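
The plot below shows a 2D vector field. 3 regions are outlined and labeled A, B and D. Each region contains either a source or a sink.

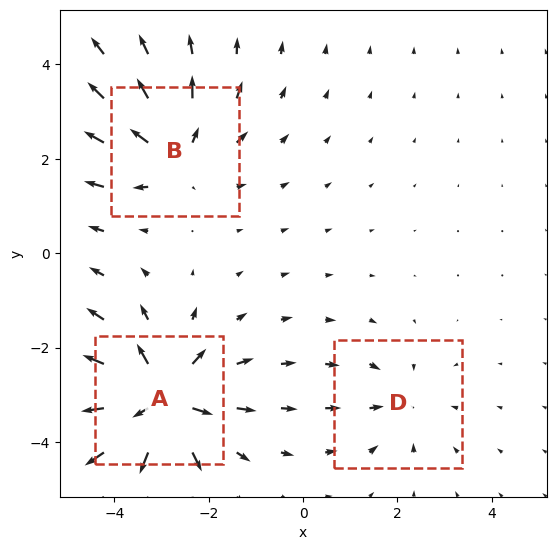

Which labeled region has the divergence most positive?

A

Divergence at each region's feature centre — A: about +5, B: about +4, D: about -2. Region A is most positive.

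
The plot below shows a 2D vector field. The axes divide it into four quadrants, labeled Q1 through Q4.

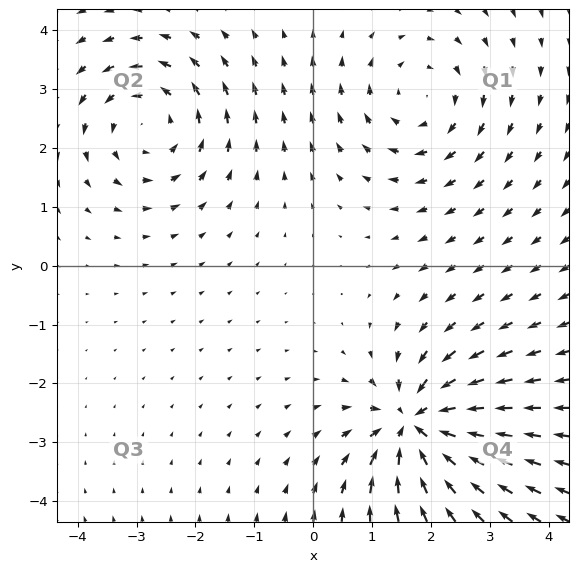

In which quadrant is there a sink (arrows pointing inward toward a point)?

The sink sits at approximately (1.8, -2.7), which lies in quadrant Q4. The divergence there is about -6, negative as expected for a sink.

Q4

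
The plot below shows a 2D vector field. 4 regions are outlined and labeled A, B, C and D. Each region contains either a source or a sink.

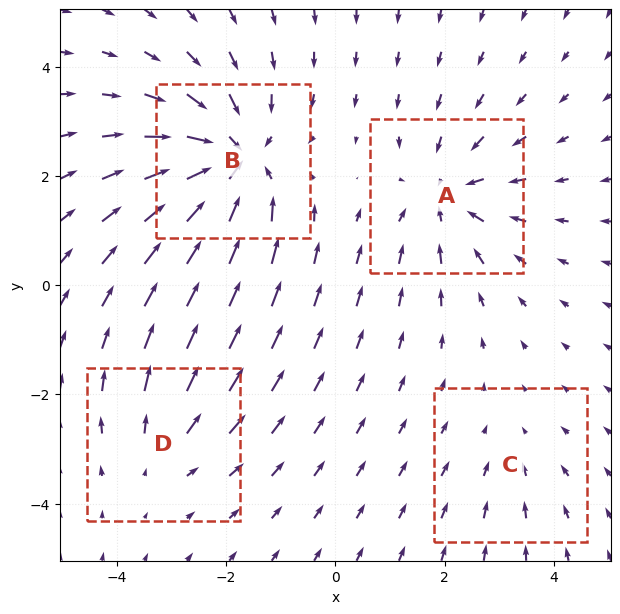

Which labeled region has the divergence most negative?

B

Divergence at each region's feature centre — A: about -4, B: about -6, C: about -2, D: about +3. Region B is most negative.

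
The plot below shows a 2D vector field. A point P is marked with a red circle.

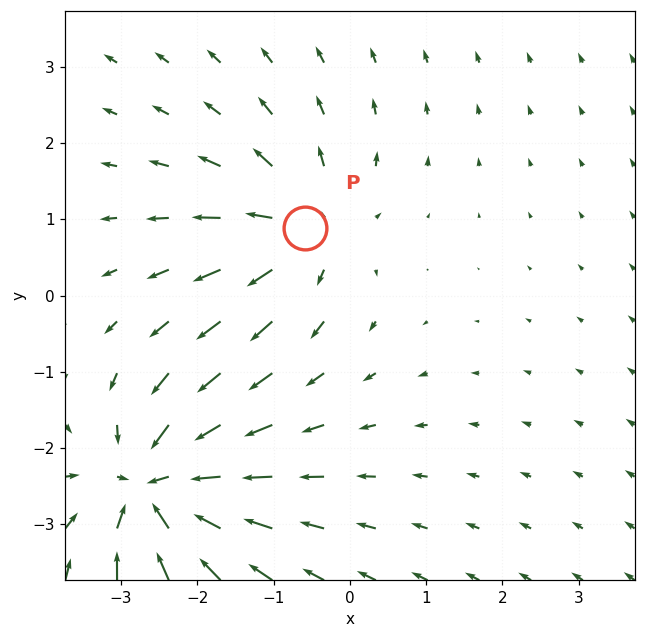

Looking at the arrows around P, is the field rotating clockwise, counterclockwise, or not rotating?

not rotating

Near P at (-0.6, 0.9) the arrows show no circulation. The curl there is ≈0.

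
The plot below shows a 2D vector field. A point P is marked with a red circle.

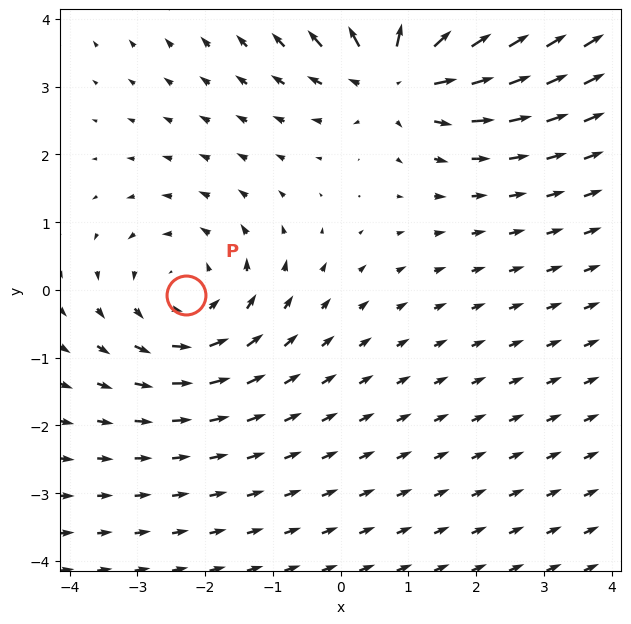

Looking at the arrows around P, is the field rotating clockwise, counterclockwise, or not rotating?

counterclockwise

Near P at (-2.3, -0.1) the arrows circulate counterclockwise. The curl (z-component) there is about +3; positive curl means counterclockwise rotation.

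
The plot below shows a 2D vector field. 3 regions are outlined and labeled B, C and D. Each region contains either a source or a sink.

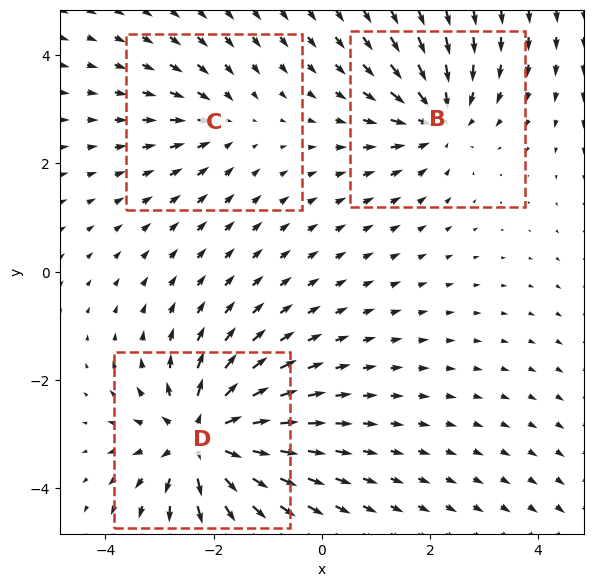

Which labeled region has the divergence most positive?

D

Divergence at each region's feature centre — B: about -4, C: about -2, D: about +6. Region D is most positive.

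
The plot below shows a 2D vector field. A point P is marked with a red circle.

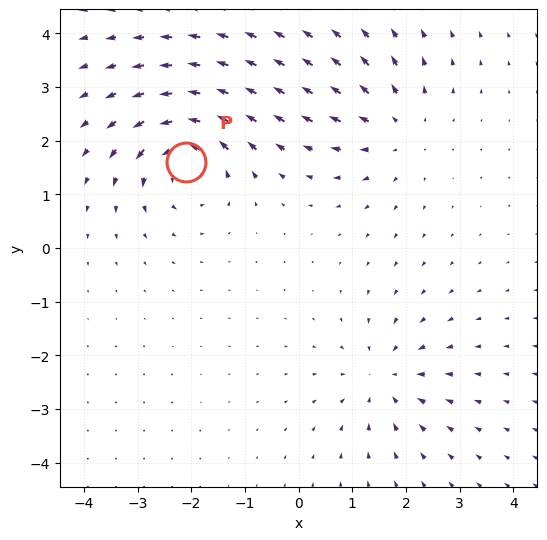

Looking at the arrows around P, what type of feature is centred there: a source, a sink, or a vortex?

At P (-2.1, 1.6) the arrows circulate counterclockwise. Divergence ≈0, curl about +7 — near-zero divergence with nonzero curl is a vortex.

vortex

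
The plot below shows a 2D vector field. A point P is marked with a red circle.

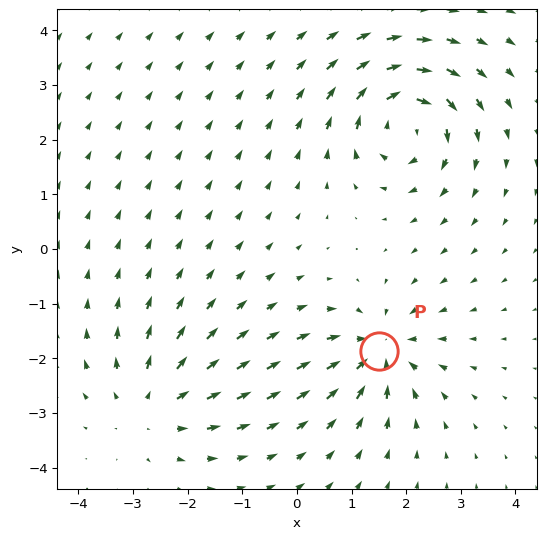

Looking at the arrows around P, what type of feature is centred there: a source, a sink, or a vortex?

sink

At P (1.5, -1.9) the arrows converge inward. Divergence about -5, curl ≈0 — negative divergence with near-zero curl is a sink.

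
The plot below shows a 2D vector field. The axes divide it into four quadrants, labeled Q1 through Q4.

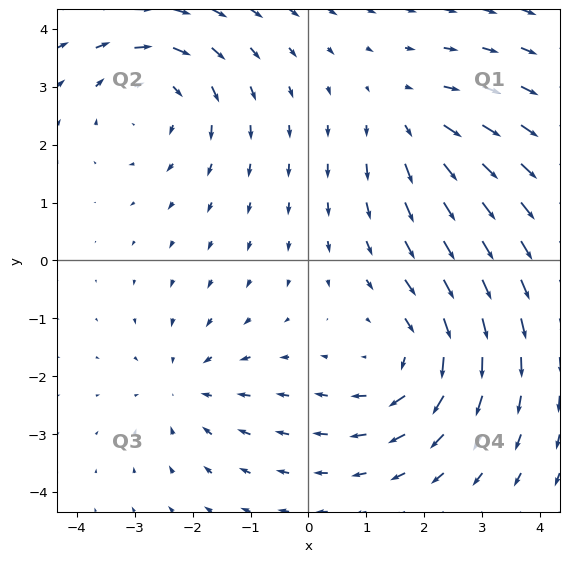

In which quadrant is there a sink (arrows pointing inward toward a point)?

The sink sits at approximately (-2.1, -2.2), which lies in quadrant Q3. The divergence there is about -3, negative as expected for a sink.

Q3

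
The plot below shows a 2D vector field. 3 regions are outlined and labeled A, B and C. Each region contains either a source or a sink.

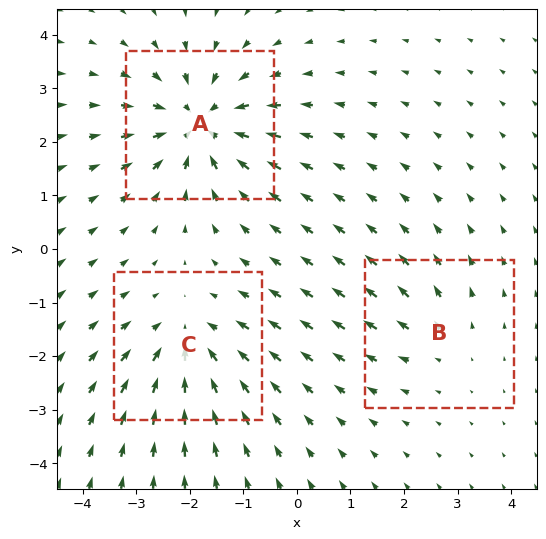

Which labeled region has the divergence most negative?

A

Divergence at each region's feature centre — A: about -5, B: about +2, C: about -3. Region A is most negative.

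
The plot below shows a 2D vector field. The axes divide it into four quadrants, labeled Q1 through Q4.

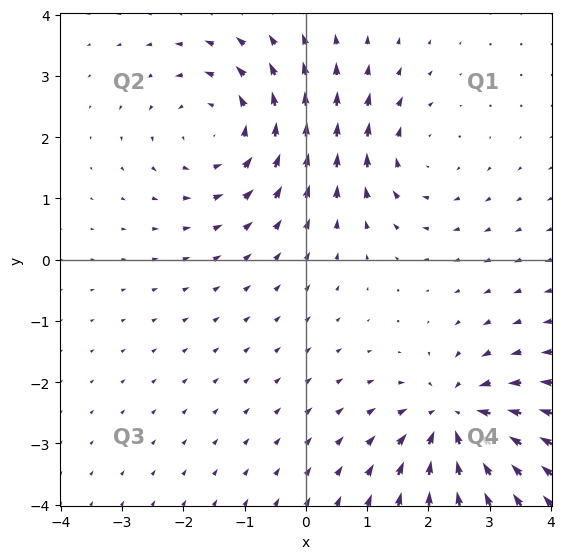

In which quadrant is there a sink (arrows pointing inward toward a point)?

The sink sits at approximately (2.4, -2.6), which lies in quadrant Q4. The divergence there is about -6, negative as expected for a sink.

Q4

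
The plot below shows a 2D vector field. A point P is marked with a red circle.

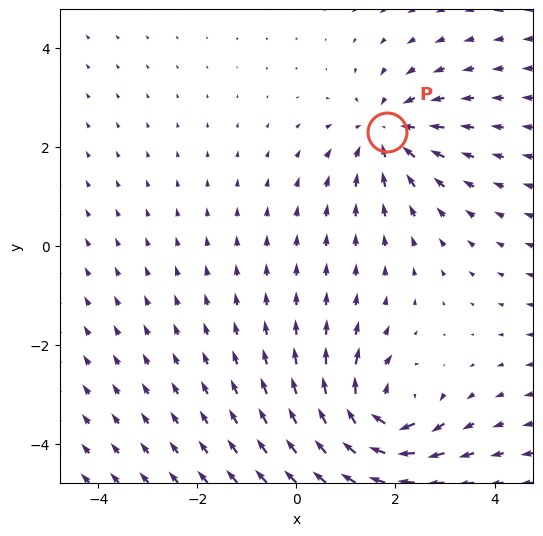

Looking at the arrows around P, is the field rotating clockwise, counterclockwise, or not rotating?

Near P at (1.8, 2.3) the arrows show no circulation. The curl there is ≈0.

not rotating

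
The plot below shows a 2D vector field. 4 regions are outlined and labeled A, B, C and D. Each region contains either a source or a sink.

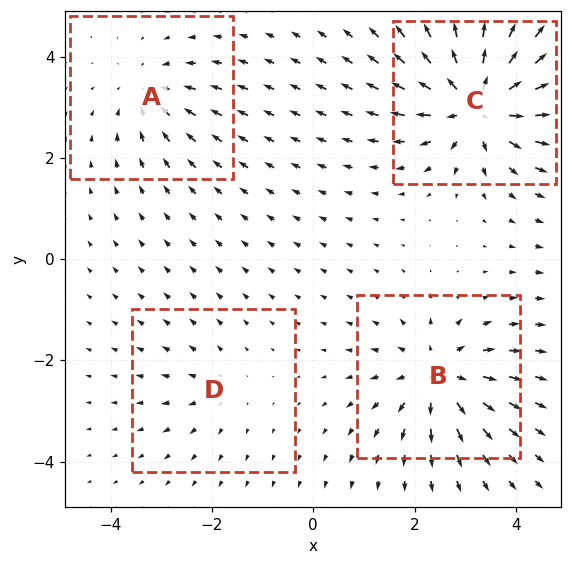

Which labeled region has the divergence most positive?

Divergence at each region's feature centre — A: about -4, B: about +5, C: about +8, D: about +2. Region C is most positive.

C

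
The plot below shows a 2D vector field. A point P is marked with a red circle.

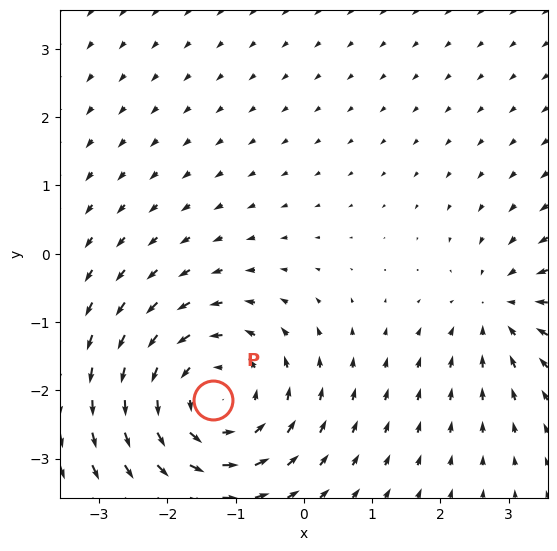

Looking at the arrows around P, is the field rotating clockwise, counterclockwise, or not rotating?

counterclockwise

Near P at (-1.3, -2.1) the arrows circulate counterclockwise. The curl (z-component) there is about +4; positive curl means counterclockwise rotation.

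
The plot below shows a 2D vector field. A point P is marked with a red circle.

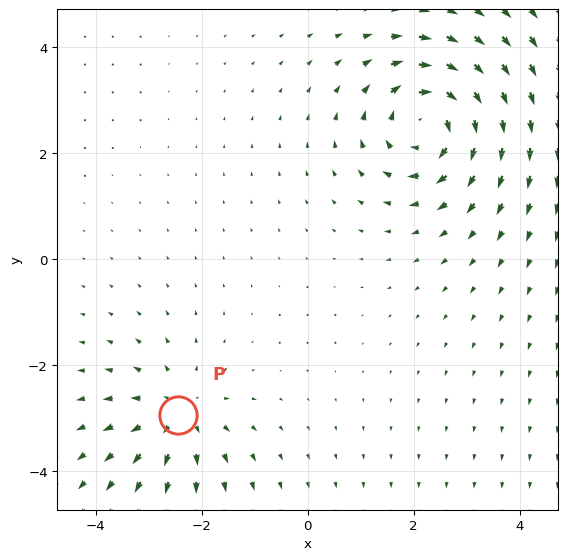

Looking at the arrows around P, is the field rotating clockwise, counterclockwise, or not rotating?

not rotating

Near P at (-2.5, -2.9) the arrows show no circulation. The curl there is ≈0.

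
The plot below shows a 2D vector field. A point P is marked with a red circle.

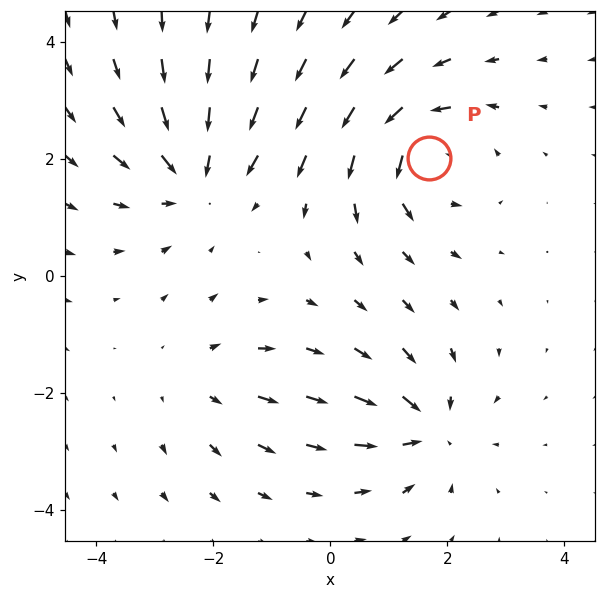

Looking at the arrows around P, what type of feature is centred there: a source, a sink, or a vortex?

At P (1.7, 2.0) the arrows circulate counterclockwise. Divergence ≈0, curl about +5 — near-zero divergence with nonzero curl is a vortex.

vortex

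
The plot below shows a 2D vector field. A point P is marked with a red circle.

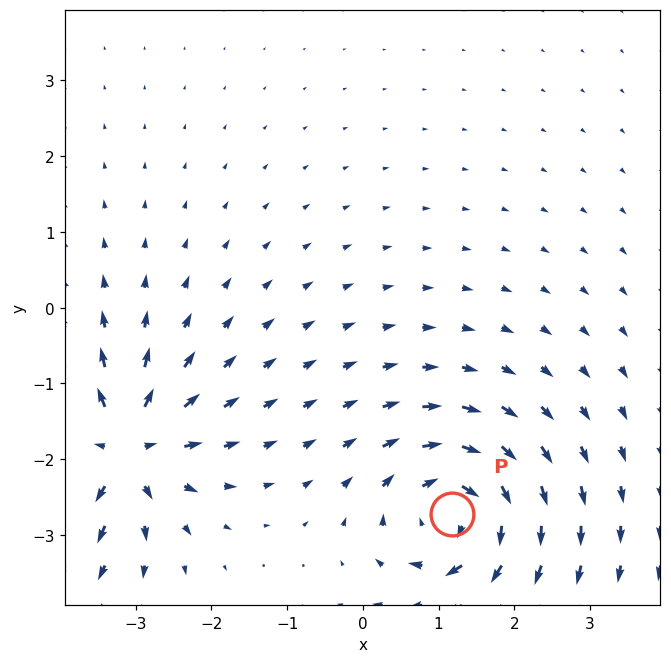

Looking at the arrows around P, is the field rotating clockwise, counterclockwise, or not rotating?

Near P at (1.2, -2.7) the arrows circulate clockwise. The curl (z-component) there is about -6; negative curl means clockwise rotation.

clockwise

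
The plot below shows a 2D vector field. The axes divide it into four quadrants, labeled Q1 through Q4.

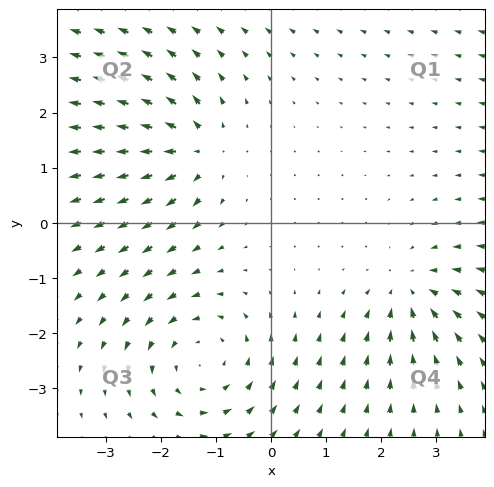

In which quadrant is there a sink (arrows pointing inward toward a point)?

The sink sits at approximately (2.6, -1.3), which lies in quadrant Q4. The divergence there is about -4, negative as expected for a sink.

Q4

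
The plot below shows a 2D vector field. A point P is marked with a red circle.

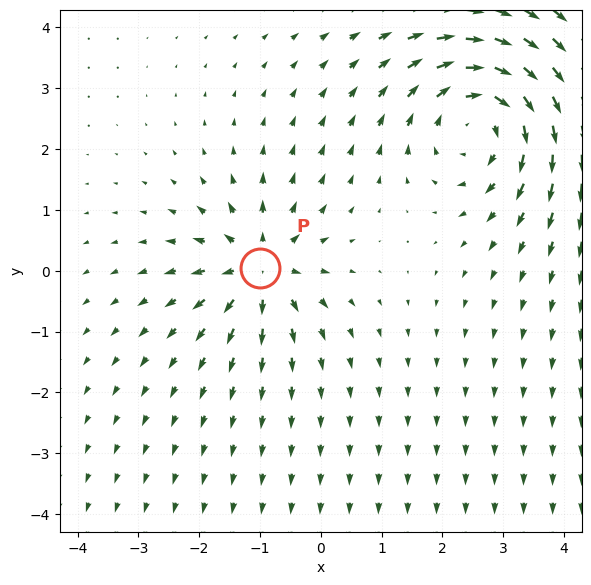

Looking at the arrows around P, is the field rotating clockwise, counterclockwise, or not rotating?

Near P at (-1.0, 0.0) the arrows show no circulation. The curl there is ≈0.

not rotating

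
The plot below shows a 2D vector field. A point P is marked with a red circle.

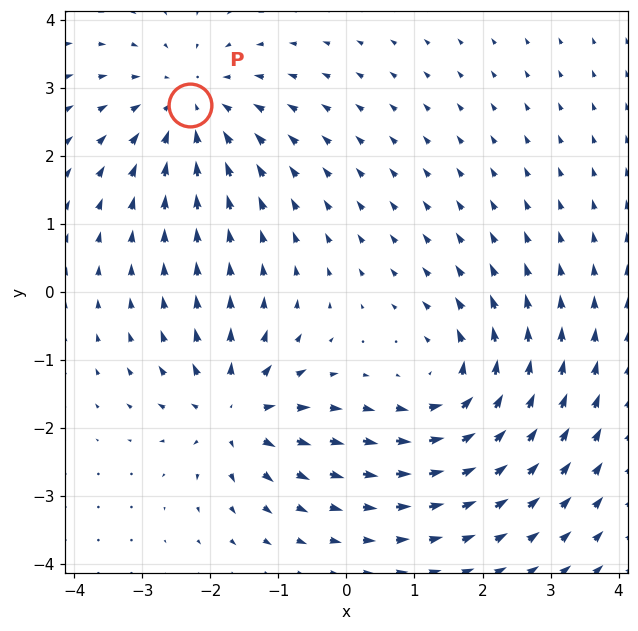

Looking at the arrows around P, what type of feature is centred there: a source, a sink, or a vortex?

sink

At P (-2.3, 2.8) the arrows converge inward. Divergence about -3, curl ≈0 — negative divergence with near-zero curl is a sink.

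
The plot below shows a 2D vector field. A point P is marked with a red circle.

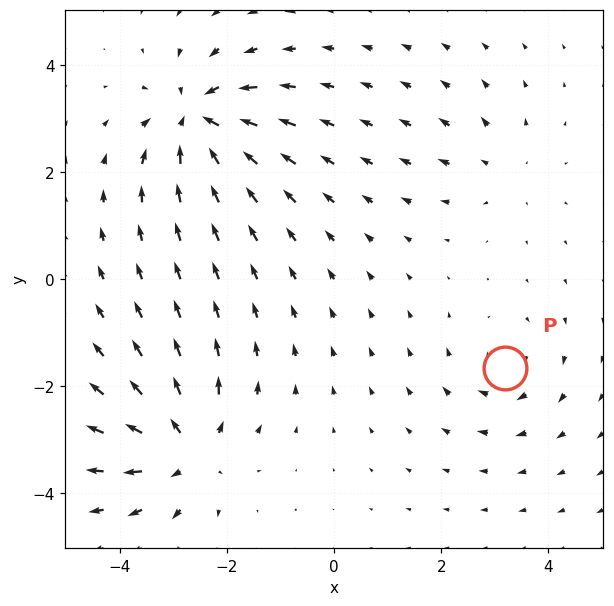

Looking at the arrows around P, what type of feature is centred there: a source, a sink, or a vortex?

vortex

At P (3.2, -1.7) the arrows circulate clockwise. Divergence ≈0, curl about -3 — near-zero divergence with nonzero curl is a vortex.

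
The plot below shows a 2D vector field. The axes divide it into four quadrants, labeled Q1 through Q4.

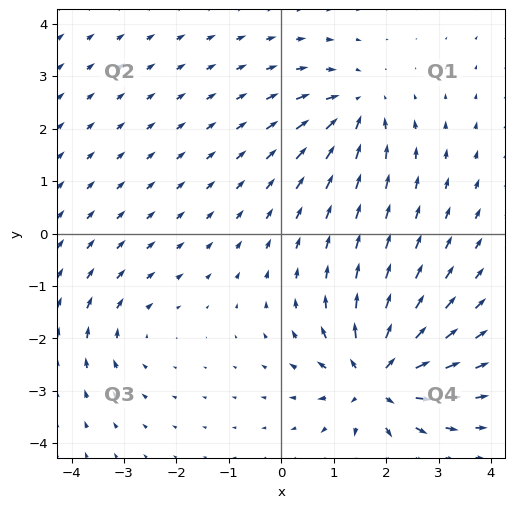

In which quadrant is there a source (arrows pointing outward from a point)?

The source sits at approximately (1.8, -2.8), which lies in quadrant Q4. The divergence there is about +7, positive as expected for a source.

Q4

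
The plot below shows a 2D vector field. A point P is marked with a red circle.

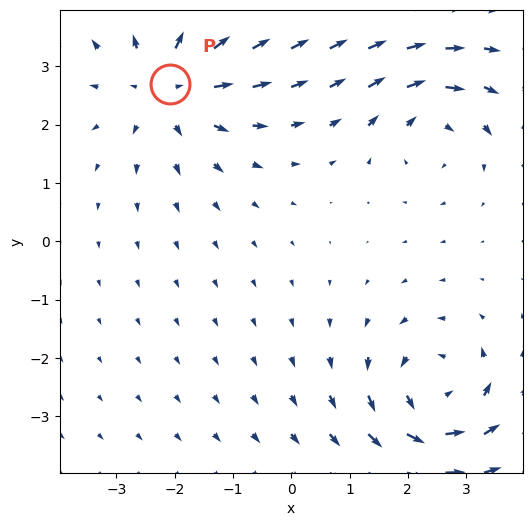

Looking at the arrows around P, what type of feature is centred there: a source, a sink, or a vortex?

At P (-2.1, 2.7) the arrows spread outward. Divergence about +4, curl ≈0 — positive divergence with near-zero curl is a source.

source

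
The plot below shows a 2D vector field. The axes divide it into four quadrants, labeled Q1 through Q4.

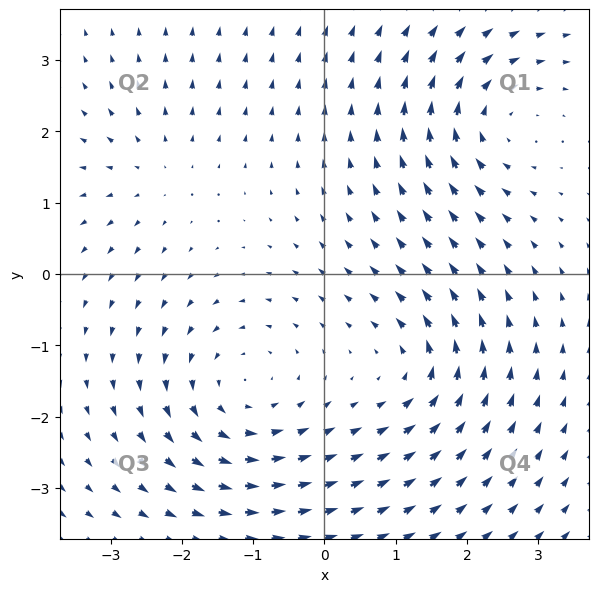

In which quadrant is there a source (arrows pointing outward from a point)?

Q2

The source sits at approximately (-2.4, 1.4), which lies in quadrant Q2. The divergence there is about +3, positive as expected for a source.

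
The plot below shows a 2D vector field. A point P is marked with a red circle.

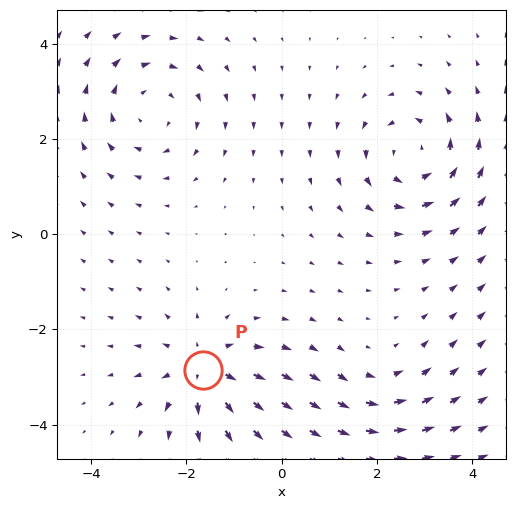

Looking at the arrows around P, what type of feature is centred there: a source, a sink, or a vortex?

At P (-1.6, -2.8) the arrows spread outward. Divergence about +5, curl ≈0 — positive divergence with near-zero curl is a source.

source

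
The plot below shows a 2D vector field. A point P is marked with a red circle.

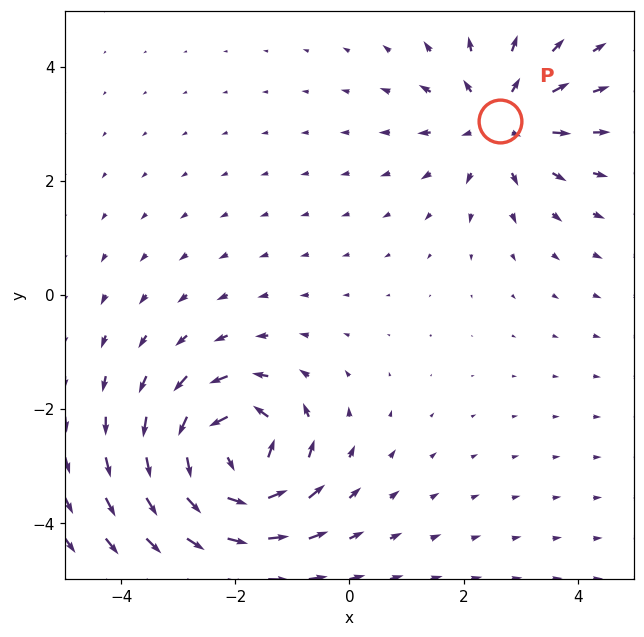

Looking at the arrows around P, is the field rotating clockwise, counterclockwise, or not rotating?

Near P at (2.6, 3.0) the arrows show no circulation. The curl there is ≈0.

not rotating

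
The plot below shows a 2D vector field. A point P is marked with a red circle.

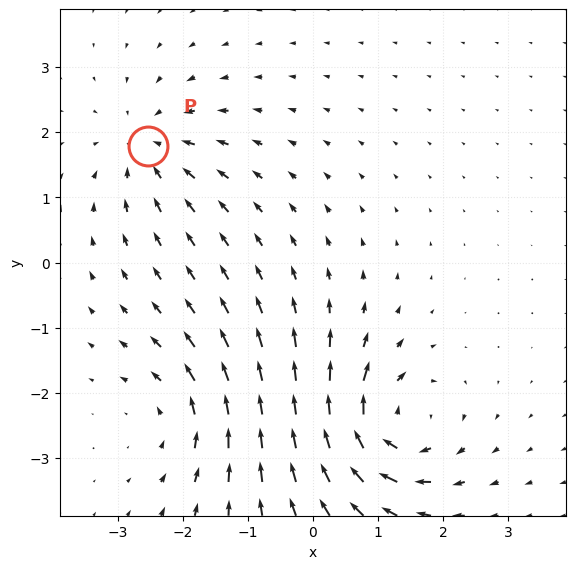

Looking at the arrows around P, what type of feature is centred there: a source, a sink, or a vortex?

At P (-2.5, 1.8) the arrows converge inward. Divergence about -4, curl ≈0 — negative divergence with near-zero curl is a sink.

sink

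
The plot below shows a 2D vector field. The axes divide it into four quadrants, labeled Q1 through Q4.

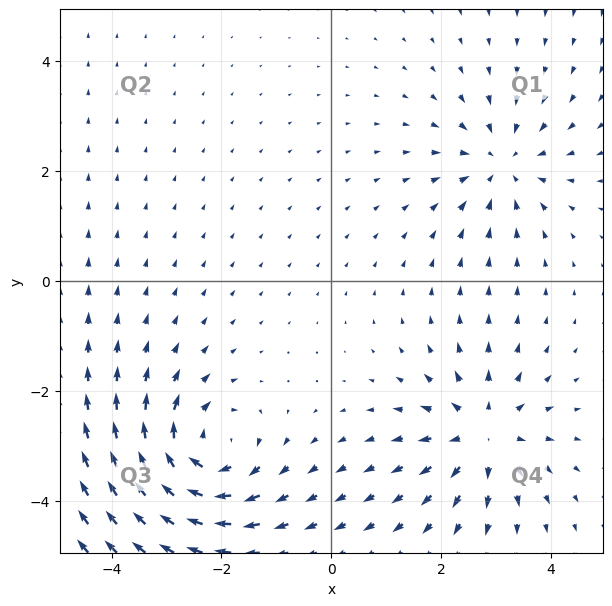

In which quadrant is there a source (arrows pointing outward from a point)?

The source sits at approximately (2.8, -2.8), which lies in quadrant Q4. The divergence there is about +4, positive as expected for a source.

Q4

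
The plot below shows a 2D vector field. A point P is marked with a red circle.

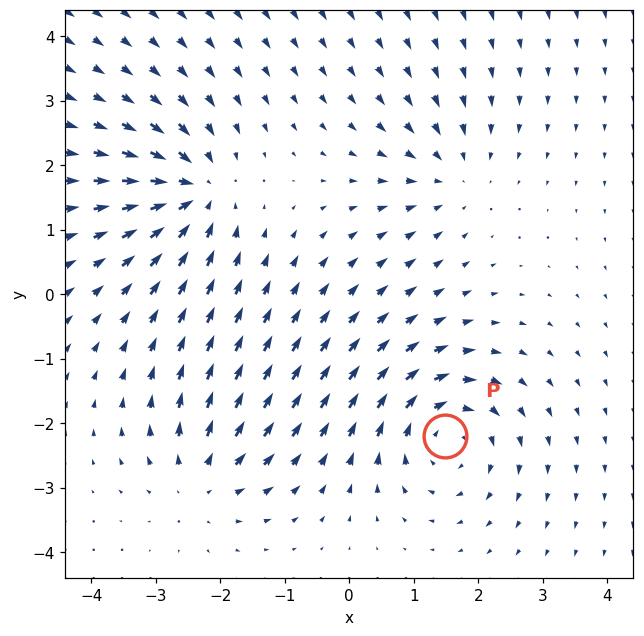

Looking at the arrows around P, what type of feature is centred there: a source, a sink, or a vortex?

At P (1.5, -2.2) the arrows circulate clockwise. Divergence ≈0, curl about -5 — near-zero divergence with nonzero curl is a vortex.

vortex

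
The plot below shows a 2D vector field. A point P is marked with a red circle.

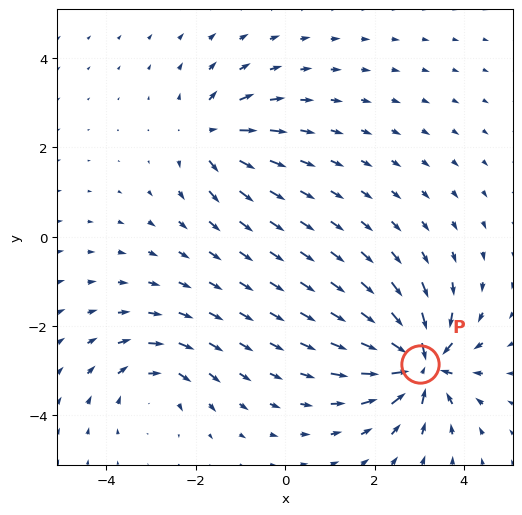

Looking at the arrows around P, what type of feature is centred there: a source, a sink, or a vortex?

sink

At P (3.0, -2.8) the arrows converge inward. Divergence about -7, curl ≈0 — negative divergence with near-zero curl is a sink.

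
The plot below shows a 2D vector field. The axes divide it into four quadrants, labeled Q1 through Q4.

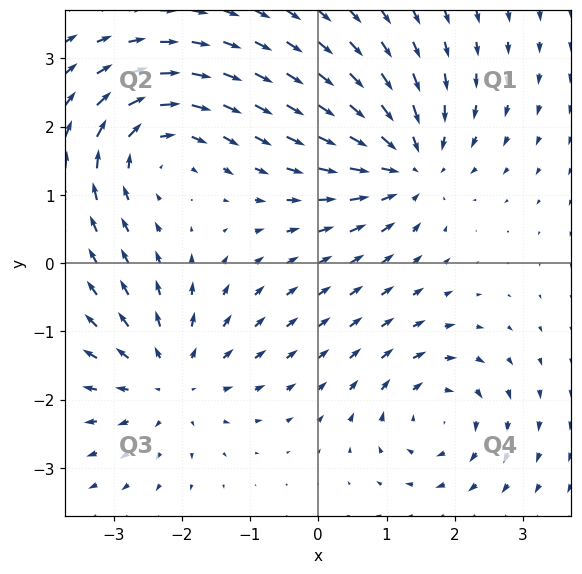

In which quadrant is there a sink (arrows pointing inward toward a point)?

The sink sits at approximately (1.3, 1.4), which lies in quadrant Q1. The divergence there is about -6, negative as expected for a sink.

Q1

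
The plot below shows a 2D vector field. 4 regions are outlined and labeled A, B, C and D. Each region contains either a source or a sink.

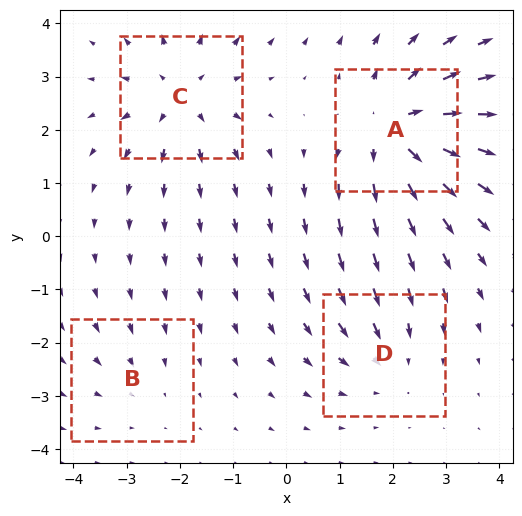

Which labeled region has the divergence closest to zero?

B

Divergence at each region's feature centre — A: about +6, B: about -2, C: about +5, D: about -3. Region B is closest to zero.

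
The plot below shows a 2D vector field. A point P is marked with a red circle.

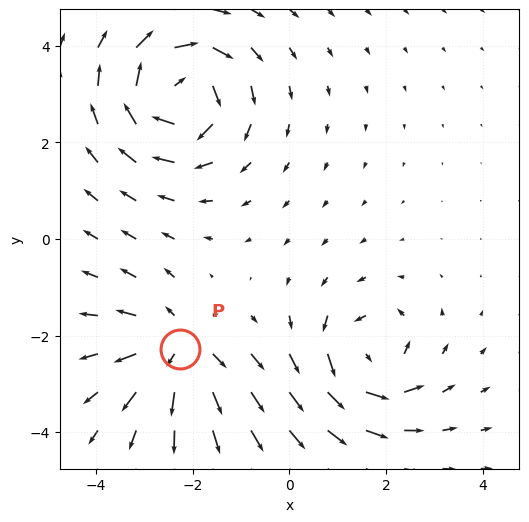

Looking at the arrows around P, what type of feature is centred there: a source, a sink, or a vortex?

At P (-2.3, -2.3) the arrows spread outward. Divergence about +4, curl ≈0 — positive divergence with near-zero curl is a source.

source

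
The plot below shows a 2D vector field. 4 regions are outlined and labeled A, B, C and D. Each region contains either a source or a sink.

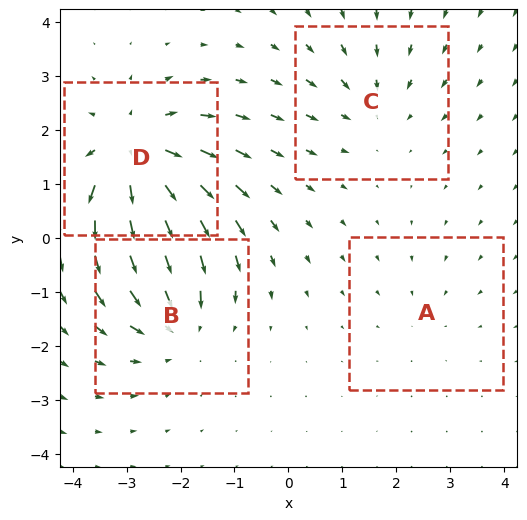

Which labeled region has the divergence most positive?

D

Divergence at each region's feature centre — A: about -2, B: about -4, C: about -3, D: about +6. Region D is most positive.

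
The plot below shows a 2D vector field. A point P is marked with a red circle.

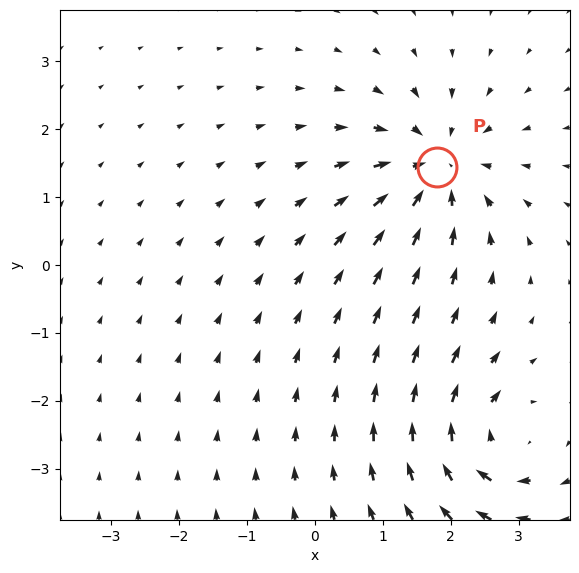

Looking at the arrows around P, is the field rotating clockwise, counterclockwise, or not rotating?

not rotating

Near P at (1.8, 1.4) the arrows show no circulation. The curl there is ≈0.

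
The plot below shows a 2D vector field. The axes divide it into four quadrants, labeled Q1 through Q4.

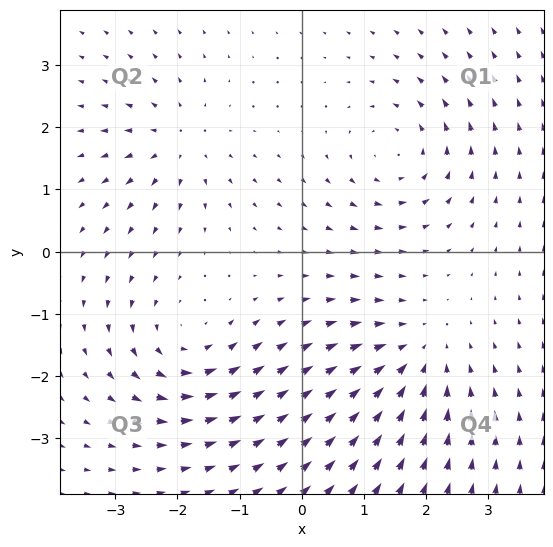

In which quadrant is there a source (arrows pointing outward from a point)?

The source sits at approximately (-2.0, 1.8), which lies in quadrant Q2. The divergence there is about +4, positive as expected for a source.

Q2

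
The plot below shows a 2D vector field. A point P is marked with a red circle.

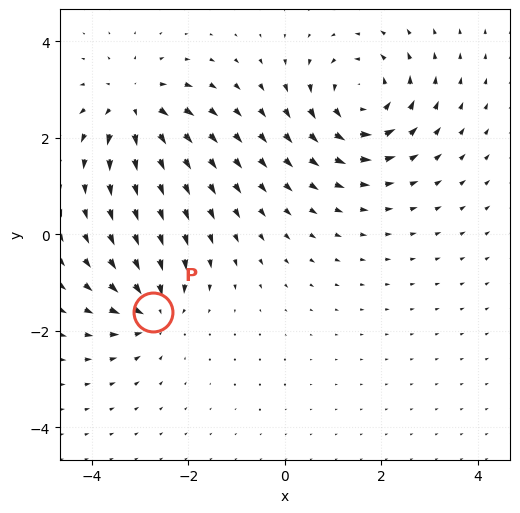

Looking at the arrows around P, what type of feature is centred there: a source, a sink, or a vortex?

At P (-2.7, -1.6) the arrows converge inward. Divergence about -4, curl ≈0 — negative divergence with near-zero curl is a sink.

sink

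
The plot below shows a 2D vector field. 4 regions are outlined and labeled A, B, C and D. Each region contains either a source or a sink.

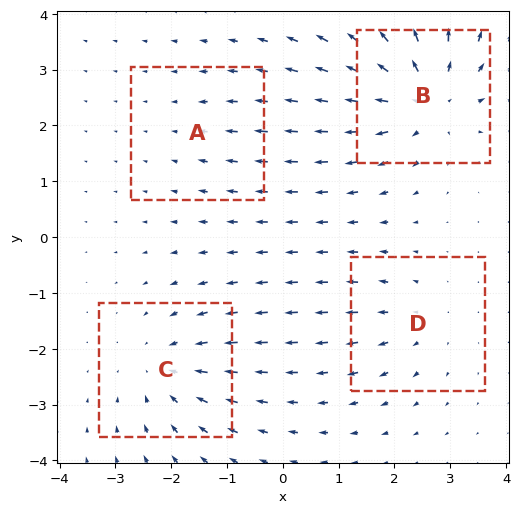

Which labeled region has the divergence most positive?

Divergence at each region's feature centre — A: about -2, B: about +7, C: about -4, D: about +3. Region B is most positive.

B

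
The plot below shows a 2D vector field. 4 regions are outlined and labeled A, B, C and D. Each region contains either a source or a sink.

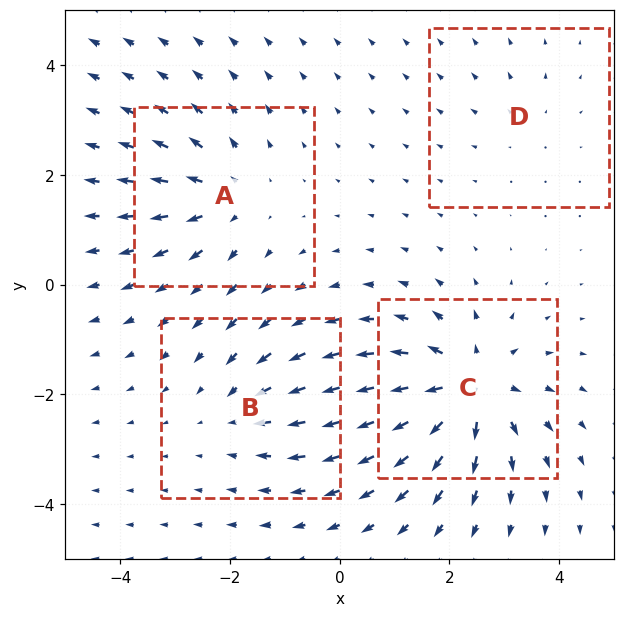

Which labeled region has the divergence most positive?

C

Divergence at each region's feature centre — A: about +5, B: about -3, C: about +8, D: about +2. Region C is most positive.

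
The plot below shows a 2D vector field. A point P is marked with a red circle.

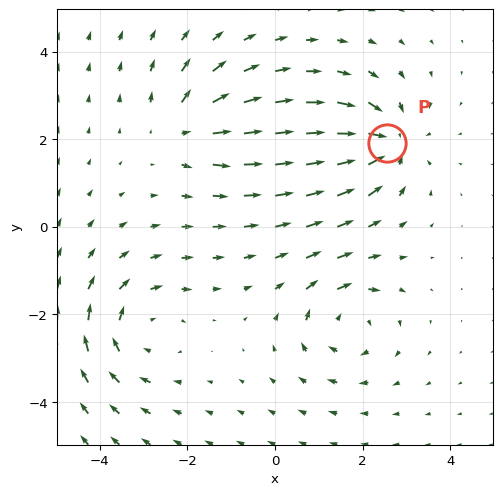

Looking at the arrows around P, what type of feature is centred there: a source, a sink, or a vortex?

At P (2.6, 1.9) the arrows converge inward. Divergence about -6, curl ≈0 — negative divergence with near-zero curl is a sink.

sink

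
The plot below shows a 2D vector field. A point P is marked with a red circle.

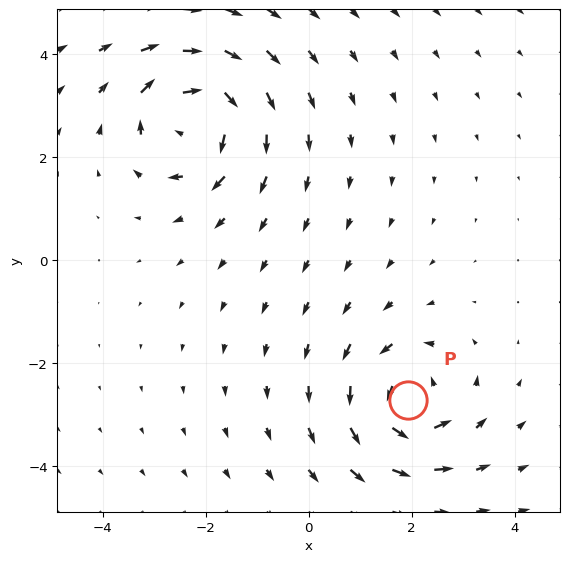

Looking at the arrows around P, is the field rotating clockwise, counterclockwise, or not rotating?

Near P at (1.9, -2.7) the arrows circulate counterclockwise. The curl (z-component) there is about +5; positive curl means counterclockwise rotation.

counterclockwise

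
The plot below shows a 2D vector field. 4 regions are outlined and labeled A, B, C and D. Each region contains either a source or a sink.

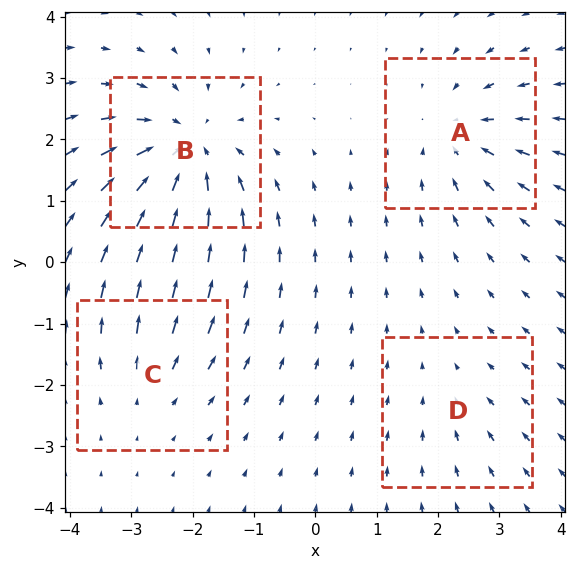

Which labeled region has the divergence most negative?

B

Divergence at each region's feature centre — A: about -5, B: about -7, C: about +3, D: about -2. Region B is most negative.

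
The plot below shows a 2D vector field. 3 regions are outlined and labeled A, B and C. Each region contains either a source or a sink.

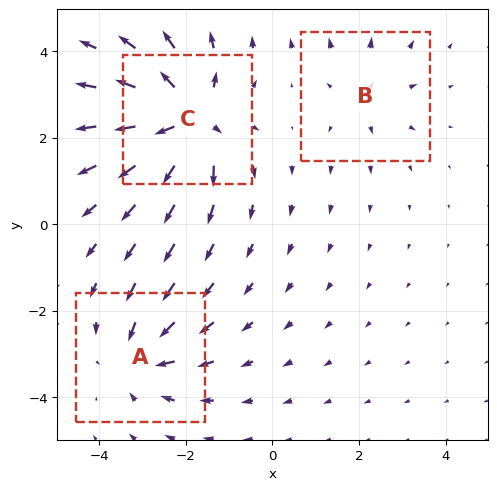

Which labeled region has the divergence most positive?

Divergence at each region's feature centre — A: about -3, B: about +2, C: about +6. Region C is most positive.

C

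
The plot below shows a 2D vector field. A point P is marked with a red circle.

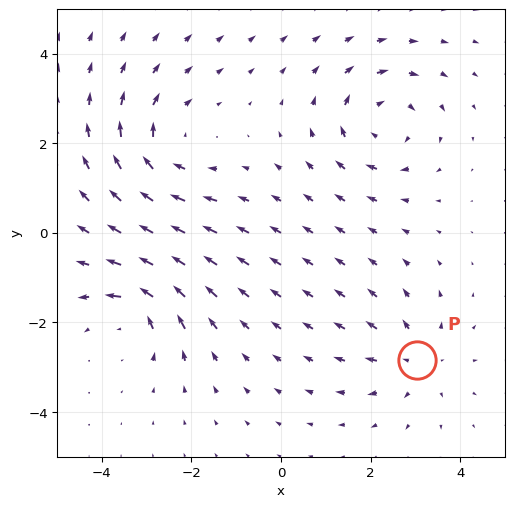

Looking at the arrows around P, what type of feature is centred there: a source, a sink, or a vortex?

At P (3.0, -2.8) the arrows spread outward. Divergence about +3, curl ≈0 — positive divergence with near-zero curl is a source.

source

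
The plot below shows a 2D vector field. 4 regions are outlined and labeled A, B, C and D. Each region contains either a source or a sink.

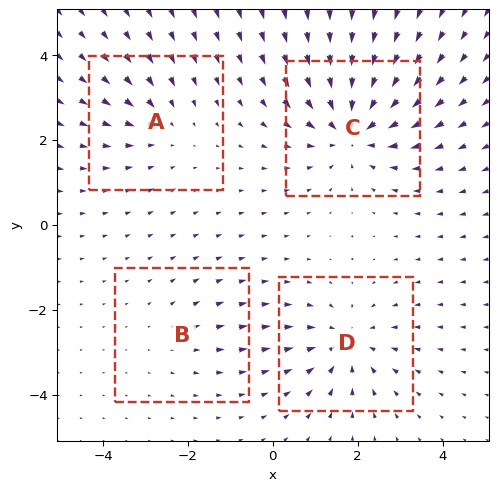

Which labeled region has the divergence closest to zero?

B

Divergence at each region's feature centre — A: about -3, B: about +2, C: about -6, D: about -4. Region B is closest to zero.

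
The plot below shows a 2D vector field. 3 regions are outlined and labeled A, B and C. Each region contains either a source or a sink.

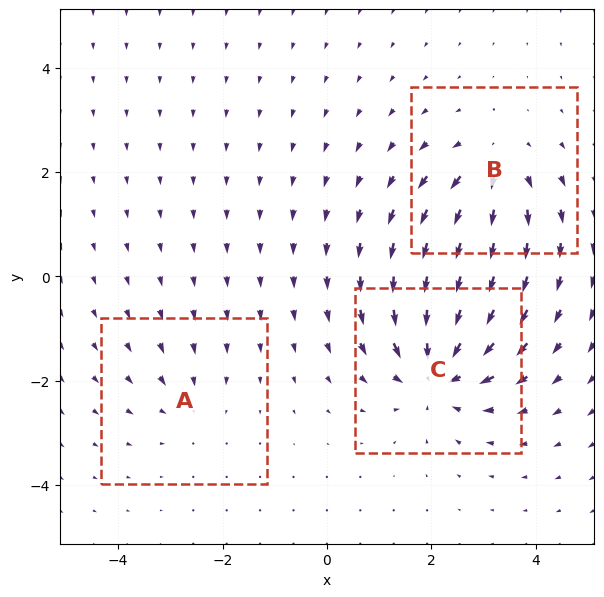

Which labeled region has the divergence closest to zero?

Divergence at each region's feature centre — A: about -2, B: about +3, C: about -5. Region A is closest to zero.

A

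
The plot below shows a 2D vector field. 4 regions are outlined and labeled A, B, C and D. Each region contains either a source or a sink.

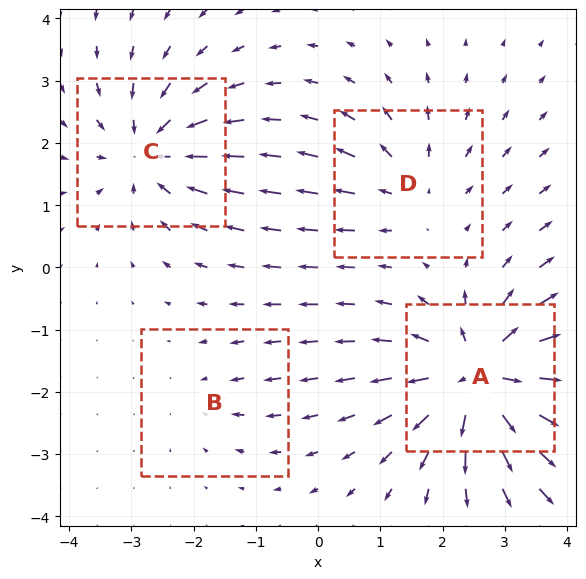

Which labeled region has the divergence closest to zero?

B

Divergence at each region's feature centre — A: about +8, B: about -2, C: about -6, D: about +4. Region B is closest to zero.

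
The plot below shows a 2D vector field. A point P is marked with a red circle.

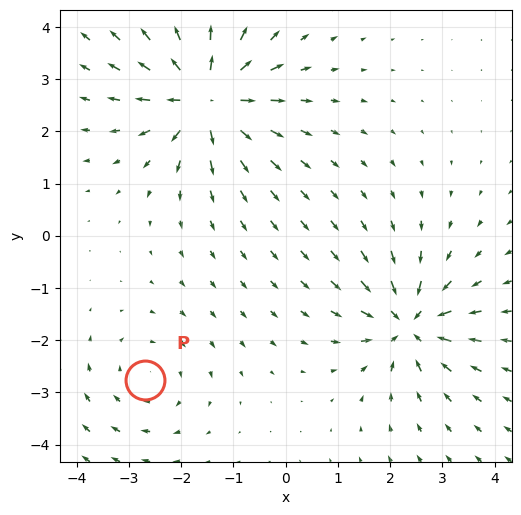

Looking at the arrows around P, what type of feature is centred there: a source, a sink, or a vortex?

vortex

At P (-2.7, -2.8) the arrows circulate clockwise. Divergence ≈0, curl about -3 — near-zero divergence with nonzero curl is a vortex.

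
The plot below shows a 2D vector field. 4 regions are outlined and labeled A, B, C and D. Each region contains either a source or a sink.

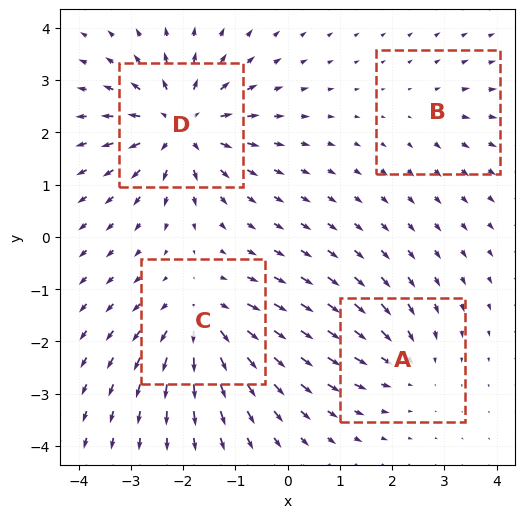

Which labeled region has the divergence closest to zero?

B

Divergence at each region's feature centre — A: about -4, B: about +2, C: about +5, D: about +7. Region B is closest to zero.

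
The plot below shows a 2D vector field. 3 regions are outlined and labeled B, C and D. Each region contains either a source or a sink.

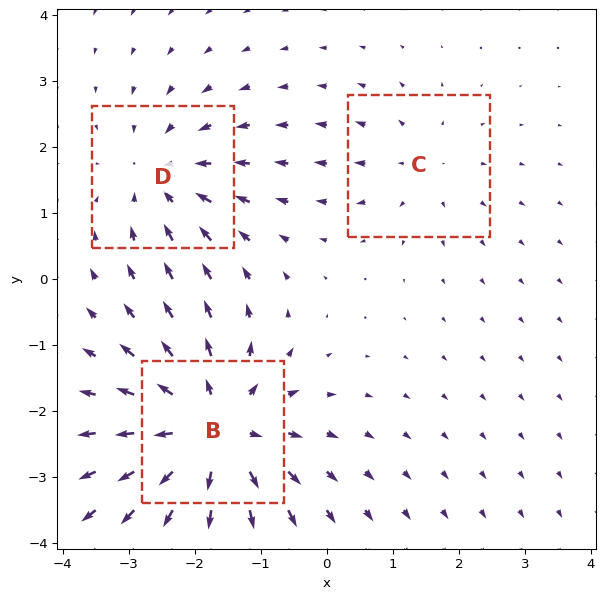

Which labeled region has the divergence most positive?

Divergence at each region's feature centre — B: about +5, C: about +2, D: about -3. Region B is most positive.

B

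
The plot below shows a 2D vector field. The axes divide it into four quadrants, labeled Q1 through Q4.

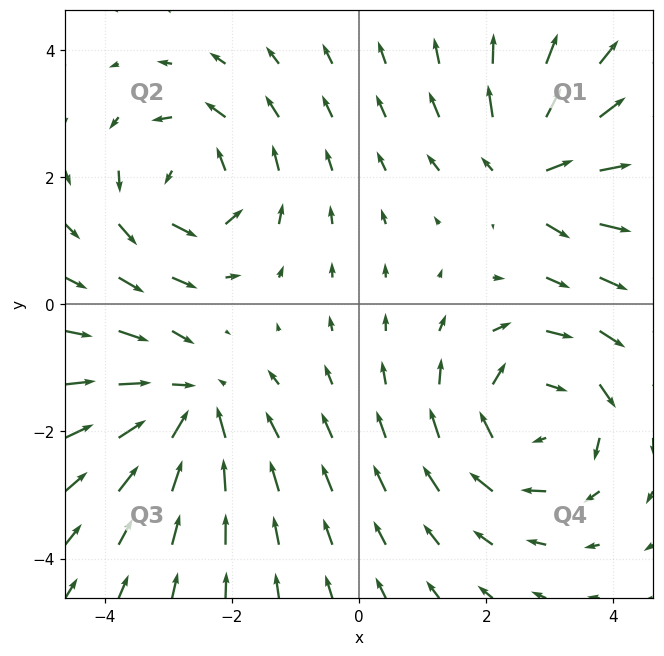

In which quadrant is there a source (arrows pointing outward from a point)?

Q1

The source sits at approximately (2.7, 2.1), which lies in quadrant Q1. The divergence there is about +5, positive as expected for a source.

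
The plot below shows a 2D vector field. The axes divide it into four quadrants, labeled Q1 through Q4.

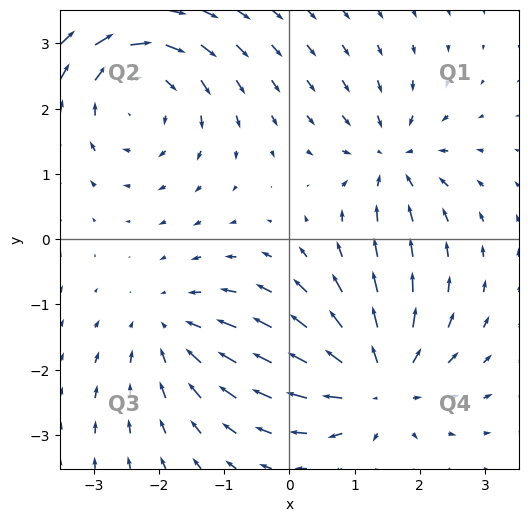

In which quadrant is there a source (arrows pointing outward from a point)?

Q4

The source sits at approximately (1.4, -2.2), which lies in quadrant Q4. The divergence there is about +5, positive as expected for a source.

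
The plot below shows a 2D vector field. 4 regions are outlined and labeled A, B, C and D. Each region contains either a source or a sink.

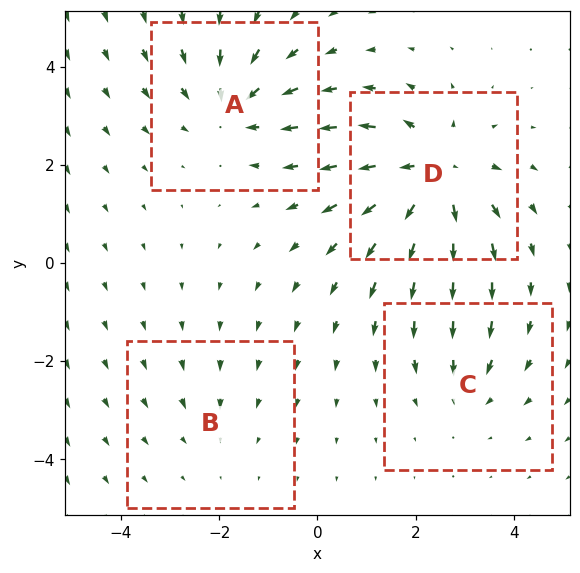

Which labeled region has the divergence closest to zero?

B

Divergence at each region's feature centre — A: about -5, B: about -2, C: about -3, D: about +6. Region B is closest to zero.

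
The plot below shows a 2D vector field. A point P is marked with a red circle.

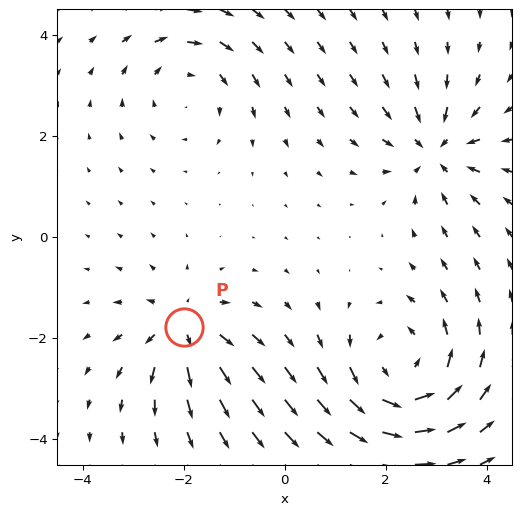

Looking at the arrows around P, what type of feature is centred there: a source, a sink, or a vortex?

At P (-2.0, -1.8) the arrows spread outward. Divergence about +4, curl ≈0 — positive divergence with near-zero curl is a source.

source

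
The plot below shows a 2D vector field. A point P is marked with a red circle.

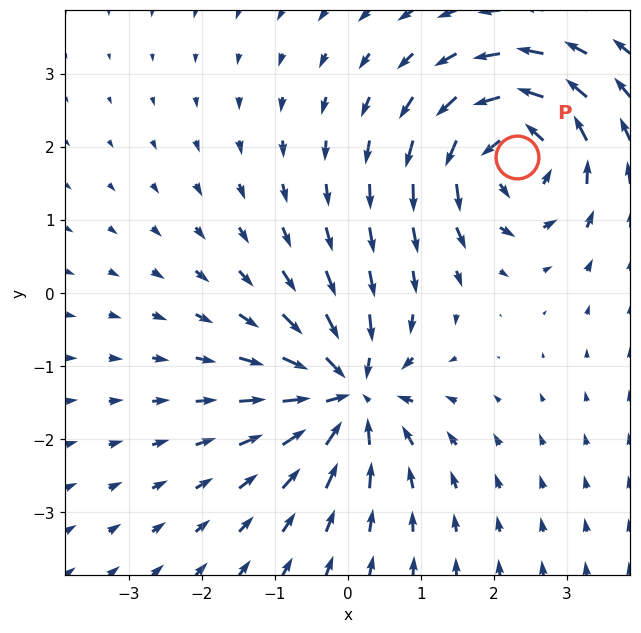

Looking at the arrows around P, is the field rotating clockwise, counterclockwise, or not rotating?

Near P at (2.3, 1.9) the arrows circulate counterclockwise. The curl (z-component) there is about +7; positive curl means counterclockwise rotation.

counterclockwise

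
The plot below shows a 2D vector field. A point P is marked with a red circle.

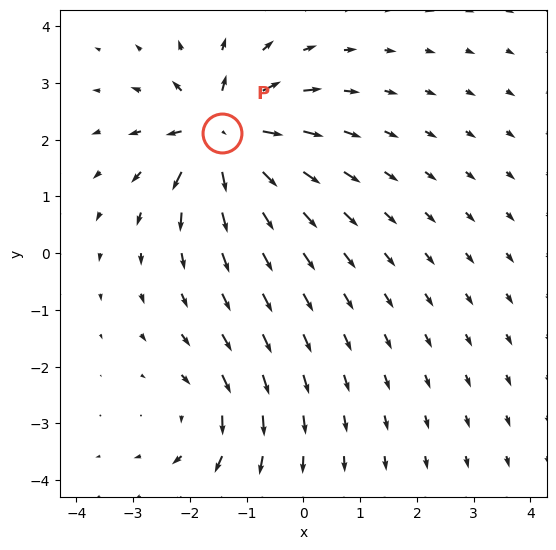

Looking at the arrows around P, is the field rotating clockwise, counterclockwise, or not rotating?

Near P at (-1.4, 2.1) the arrows show no circulation. The curl there is ≈0.

not rotating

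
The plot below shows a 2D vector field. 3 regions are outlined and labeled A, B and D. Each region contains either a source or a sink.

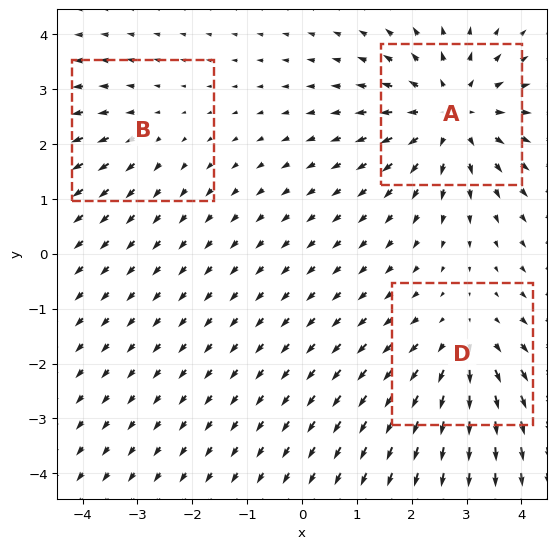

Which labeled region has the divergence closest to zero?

Divergence at each region's feature centre — A: about +4, B: about +2, D: about +3. Region B is closest to zero.

B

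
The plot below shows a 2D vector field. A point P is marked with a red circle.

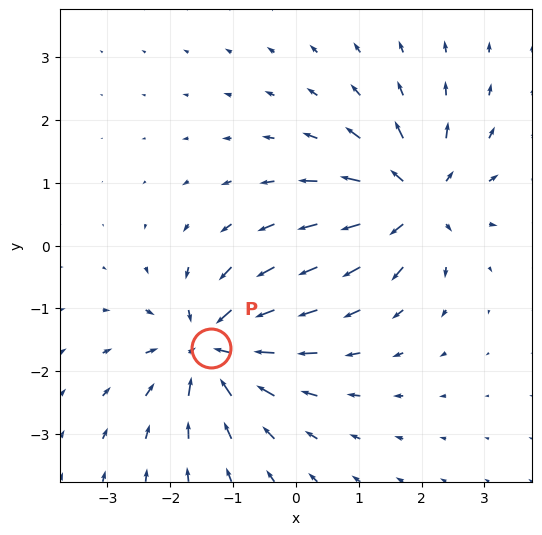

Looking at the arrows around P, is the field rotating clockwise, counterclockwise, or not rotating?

not rotating

Near P at (-1.4, -1.6) the arrows show no circulation. The curl there is ≈0.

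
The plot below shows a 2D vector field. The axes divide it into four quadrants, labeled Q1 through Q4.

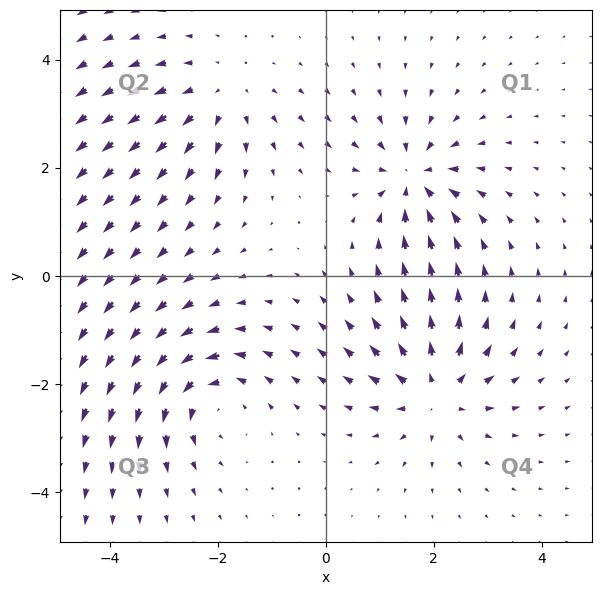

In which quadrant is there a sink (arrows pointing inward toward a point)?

The sink sits at approximately (1.6, 1.8), which lies in quadrant Q1. The divergence there is about -5, negative as expected for a sink.

Q1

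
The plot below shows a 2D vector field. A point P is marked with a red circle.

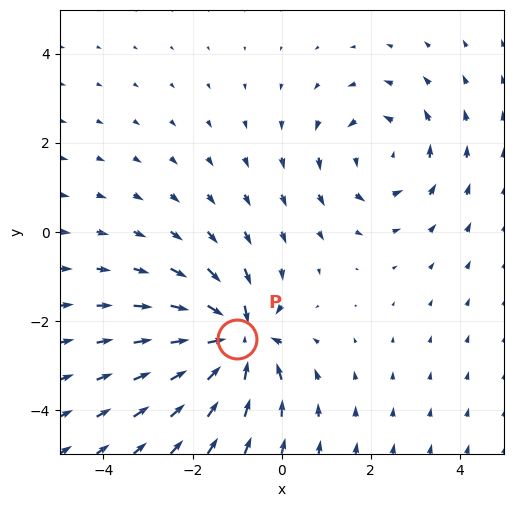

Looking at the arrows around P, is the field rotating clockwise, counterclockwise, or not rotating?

Near P at (-1.0, -2.4) the arrows show no circulation. The curl there is ≈0.

not rotating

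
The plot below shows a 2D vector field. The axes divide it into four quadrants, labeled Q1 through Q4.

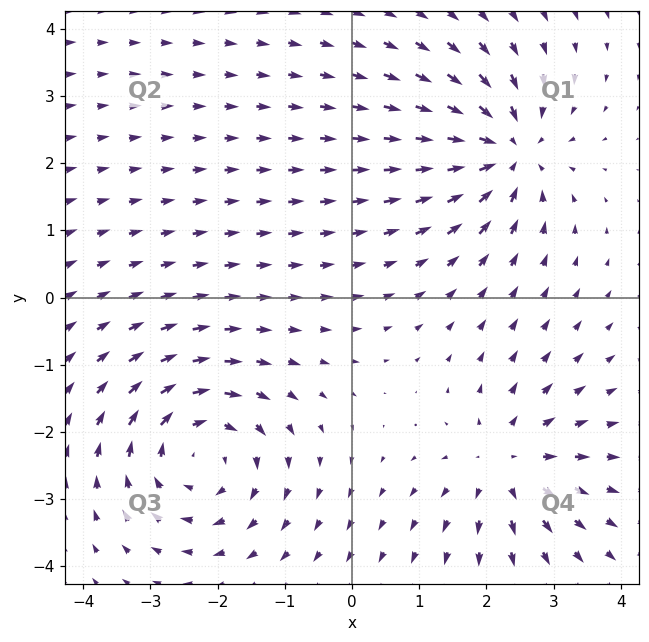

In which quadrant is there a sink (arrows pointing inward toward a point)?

Q1

The sink sits at approximately (2.3, 2.2), which lies in quadrant Q1. The divergence there is about -5, negative as expected for a sink.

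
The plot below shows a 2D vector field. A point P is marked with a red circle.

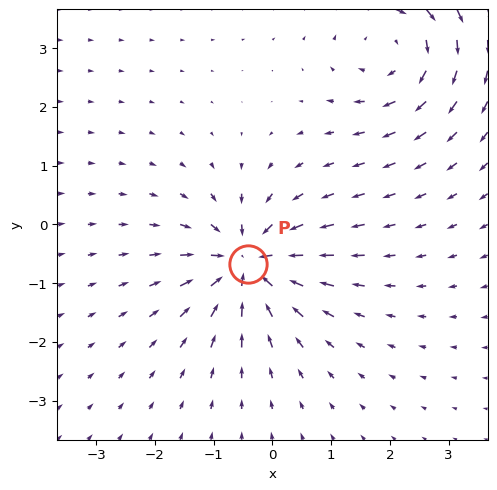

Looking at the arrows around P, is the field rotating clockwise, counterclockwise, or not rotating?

Near P at (-0.4, -0.7) the arrows show no circulation. The curl there is ≈0.

not rotating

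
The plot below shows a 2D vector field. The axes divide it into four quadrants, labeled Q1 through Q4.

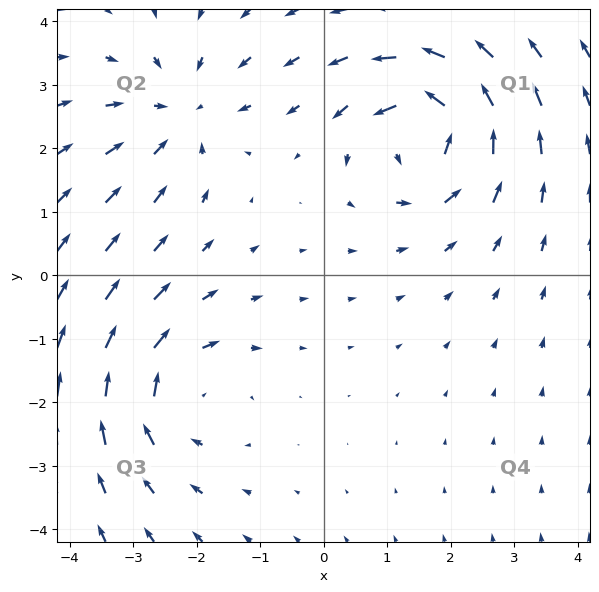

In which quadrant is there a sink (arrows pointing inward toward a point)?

The sink sits at approximately (-2.3, 2.5), which lies in quadrant Q2. The divergence there is about -3, negative as expected for a sink.

Q2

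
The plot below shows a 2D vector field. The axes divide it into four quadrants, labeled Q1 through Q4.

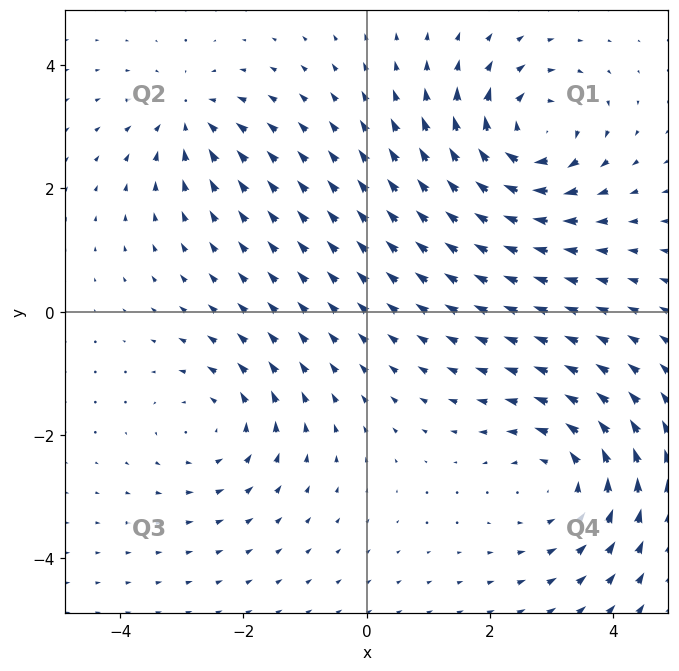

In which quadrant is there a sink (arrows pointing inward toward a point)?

The sink sits at approximately (-2.9, 3.1), which lies in quadrant Q2. The divergence there is about -4, negative as expected for a sink.

Q2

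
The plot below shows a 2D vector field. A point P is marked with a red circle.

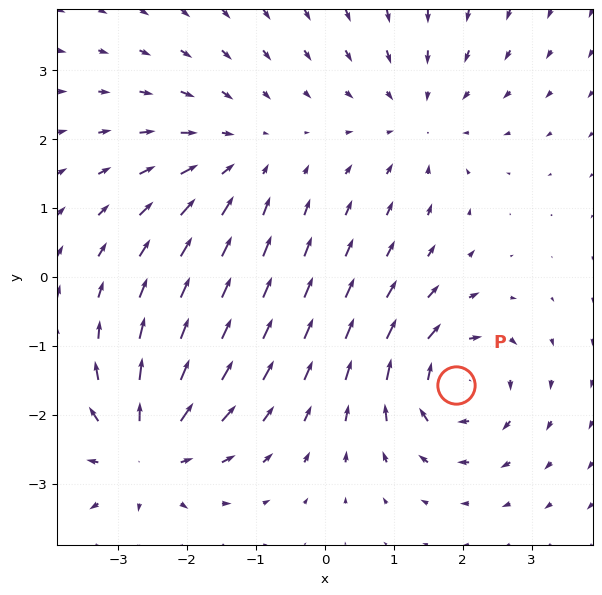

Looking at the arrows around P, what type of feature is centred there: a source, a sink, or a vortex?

vortex

At P (1.9, -1.6) the arrows circulate clockwise. Divergence ≈0, curl about -6 — near-zero divergence with nonzero curl is a vortex.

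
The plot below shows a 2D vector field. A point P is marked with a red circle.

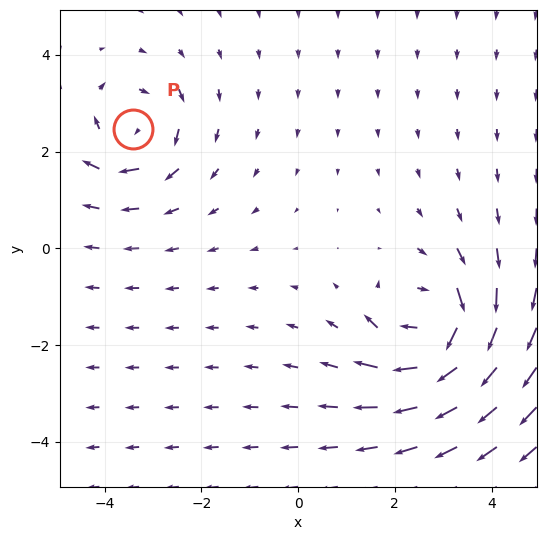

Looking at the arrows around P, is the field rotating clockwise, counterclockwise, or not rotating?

Near P at (-3.4, 2.5) the arrows circulate clockwise. The curl (z-component) there is about -4; negative curl means clockwise rotation.

clockwise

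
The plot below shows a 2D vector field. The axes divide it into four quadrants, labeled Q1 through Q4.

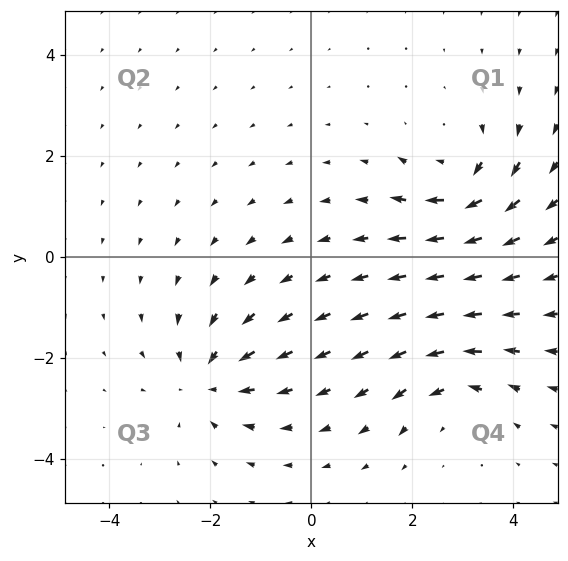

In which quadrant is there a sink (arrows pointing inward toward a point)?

Q3

The sink sits at approximately (-2.0, -2.4), which lies in quadrant Q3. The divergence there is about -5, negative as expected for a sink.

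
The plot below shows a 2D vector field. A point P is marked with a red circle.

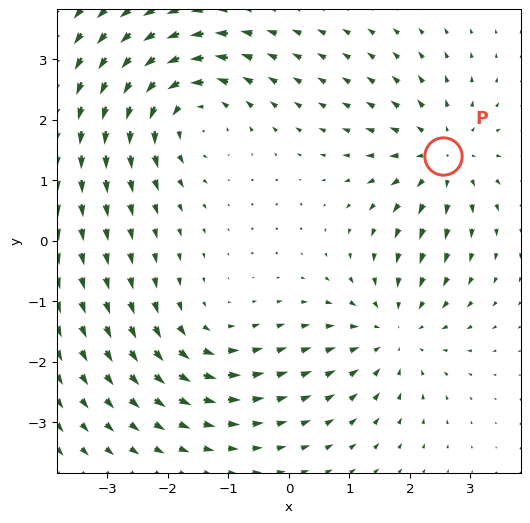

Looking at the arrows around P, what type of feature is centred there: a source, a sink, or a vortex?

source

At P (2.5, 1.4) the arrows spread outward. Divergence about +4, curl ≈0 — positive divergence with near-zero curl is a source.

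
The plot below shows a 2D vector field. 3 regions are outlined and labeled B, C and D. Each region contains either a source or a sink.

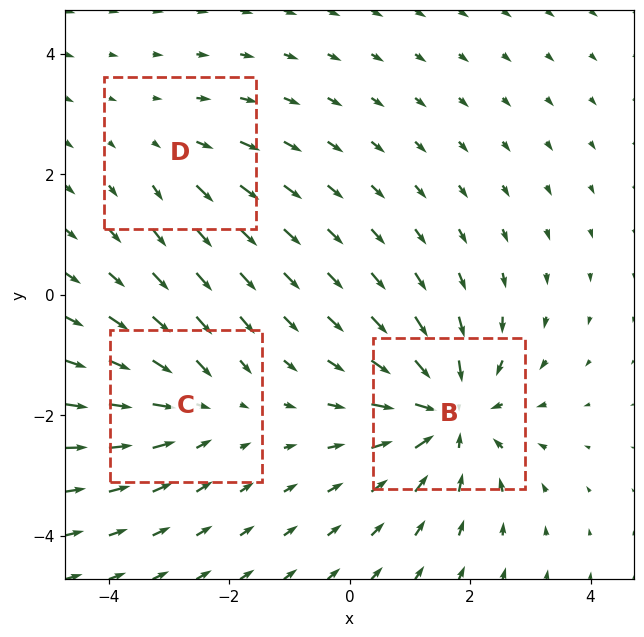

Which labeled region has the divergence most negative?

Divergence at each region's feature centre — B: about -5, C: about -3, D: about +2. Region B is most negative.

B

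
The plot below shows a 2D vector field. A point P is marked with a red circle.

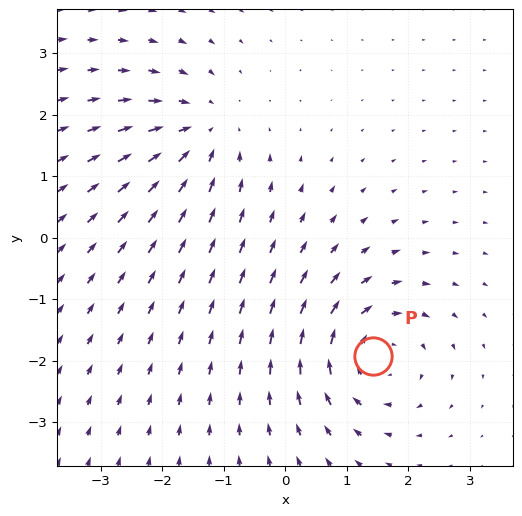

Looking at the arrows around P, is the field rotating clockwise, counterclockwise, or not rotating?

Near P at (1.4, -1.9) the arrows circulate clockwise. The curl (z-component) there is about -5; negative curl means clockwise rotation.

clockwise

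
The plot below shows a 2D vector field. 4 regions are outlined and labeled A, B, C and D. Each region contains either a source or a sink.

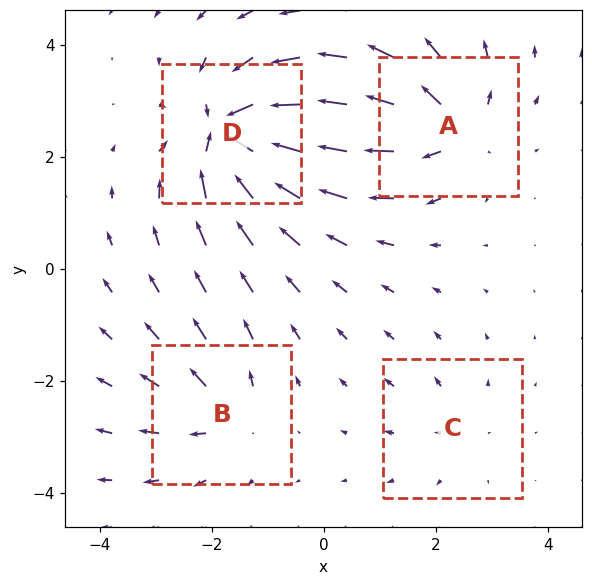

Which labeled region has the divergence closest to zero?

Divergence at each region's feature centre — A: about +6, B: about +4, C: about +3, D: about -9. Region C is closest to zero.

C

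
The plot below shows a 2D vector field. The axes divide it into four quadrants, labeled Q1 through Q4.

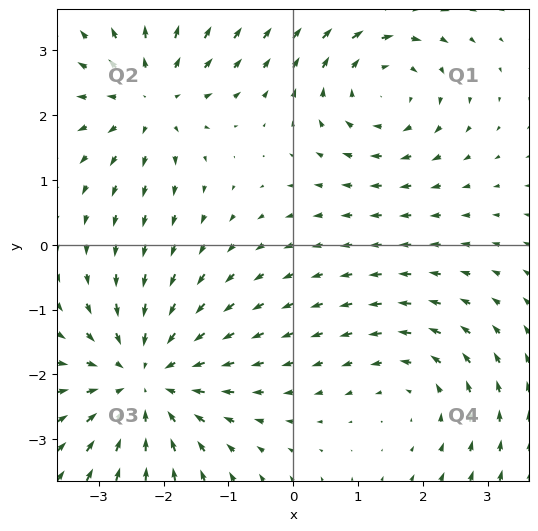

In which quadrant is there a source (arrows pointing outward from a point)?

The source sits at approximately (-2.2, 2.3), which lies in quadrant Q2. The divergence there is about +4, positive as expected for a source.

Q2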